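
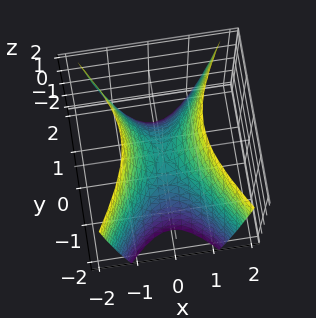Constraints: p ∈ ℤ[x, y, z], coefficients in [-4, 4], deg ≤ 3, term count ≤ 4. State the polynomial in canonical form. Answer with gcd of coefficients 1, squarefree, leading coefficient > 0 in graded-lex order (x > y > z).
Degree: a hyperbolic paraboloid; a quadric, so deg p = 2.
Symmetries: it's symmetric under y → −y, forcing even powers of y; mirror symmetry x ↦ −x ⇒ only even powers of x.
Against the integer gridlines: it meets the y-axis at y = 0 (among the integer gridlines); it crosses the x-axis at the gridline x = 0; it meets the z-axis at z = 0 (among the integer gridlines).
The integer polynomial consistent with all of this is the stated p.

2*x^2 - y^2 - z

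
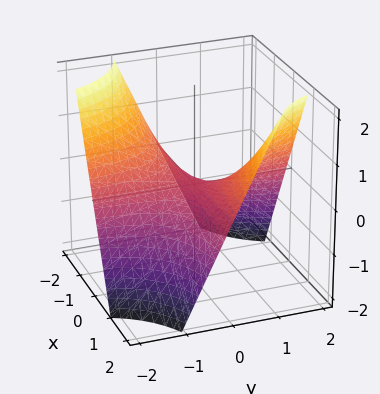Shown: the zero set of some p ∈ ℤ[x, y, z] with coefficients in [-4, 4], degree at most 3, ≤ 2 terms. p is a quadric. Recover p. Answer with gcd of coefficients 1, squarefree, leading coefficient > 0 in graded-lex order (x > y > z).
x*y - z

(a) The degree is 2 — a saddle surface; a quadric.
(b) Reading off the gridlines: it crosses the z-axis at the gridline z = 0; every point of the y-axis in the box is on the surface; every point of the x-axis in the box is on the surface.
(c) Putting this together gives p.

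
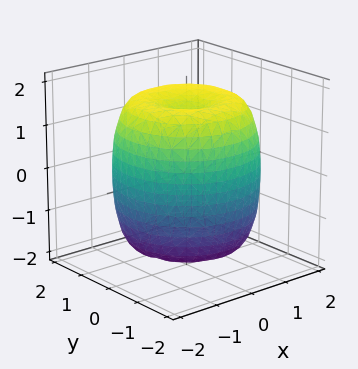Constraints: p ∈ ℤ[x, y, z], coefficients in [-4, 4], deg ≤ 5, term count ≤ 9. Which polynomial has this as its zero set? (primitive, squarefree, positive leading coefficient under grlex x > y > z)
First, the degree is 4 — a generic line meets the surface in up to 4 points.
Then, symmetries: rotational symmetry about the z-axis ⇒ p depends on x, y only through x² + y².
Next, checking where it meets the axes: a circular section at z = -1 has radius between 1 and 2.
Finally, matching integer coefficients to the picture gives p.

x^4 + 2*x^2*y^2 + y^4 - 2*x^2 - 2*y^2 + z^2 - 2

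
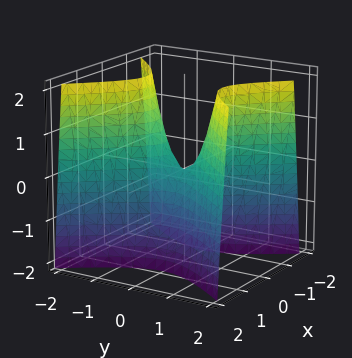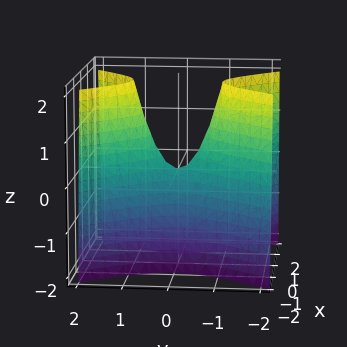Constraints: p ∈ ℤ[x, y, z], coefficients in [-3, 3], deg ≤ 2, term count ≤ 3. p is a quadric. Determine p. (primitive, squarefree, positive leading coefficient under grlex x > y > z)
3*x^2 - 2*y^2 + z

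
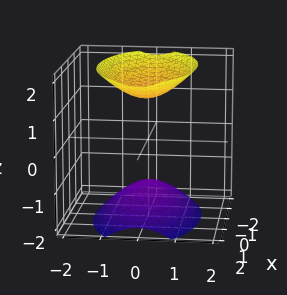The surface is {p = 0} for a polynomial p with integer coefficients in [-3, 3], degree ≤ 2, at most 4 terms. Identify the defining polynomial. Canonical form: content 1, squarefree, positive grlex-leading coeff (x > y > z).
I count 2 distinct pieces. They look like related sheets of one shape, so recover p as a whole.
The degree is 2 — two separate bowl-shaped sheets opening away from each other; a quadric.
Symmetries: the x ↦ −x reflection is a symmetry, so x appears only in even powers; it's symmetric under z → −z, forcing even powers of z; it's symmetric under y → −y, forcing even powers of y.
Against the integer gridlines: the surface avoids every integer x-axis point in the box; it misses every integer gridline on the y-axis.
Putting this together gives p.

x^2 + 3*y^2 - 2*z^2 + 3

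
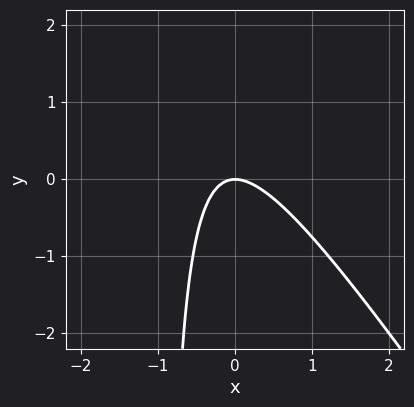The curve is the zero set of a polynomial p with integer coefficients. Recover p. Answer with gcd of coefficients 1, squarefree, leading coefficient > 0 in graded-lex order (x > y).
The degree is 2 — a generic line meets the curve in up to 2 points.
From the axis intercepts and sections: it crosses the x-axis at the gridline x = 0; one y-axis crossing is at y = 0.
Together with the visible shape, these determine p as stated.

3*x^2 + 2*x*y + 2*y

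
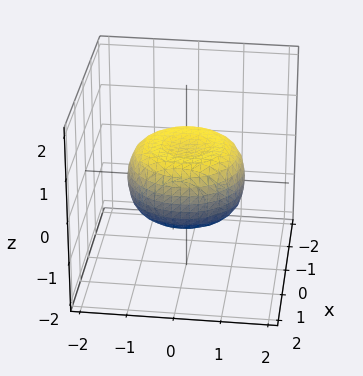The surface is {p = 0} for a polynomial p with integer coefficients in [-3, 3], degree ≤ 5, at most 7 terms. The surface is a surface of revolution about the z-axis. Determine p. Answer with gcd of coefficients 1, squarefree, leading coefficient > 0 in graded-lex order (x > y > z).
1. deg p = 4.
2. Symmetries: rotational symmetry about the z-axis ⇒ p depends on x, y only through x² + y².
3. Against the integer gridlines: a circular section at z = 0 has radius between 1 and 2.
4. Assembling these constraints gives the stated polynomial.

x^4 + 2*x^2*y^2 + y^4 - x^2 - y^2 + 2*z^2 - 1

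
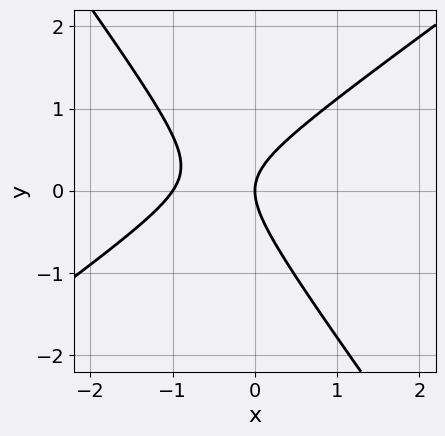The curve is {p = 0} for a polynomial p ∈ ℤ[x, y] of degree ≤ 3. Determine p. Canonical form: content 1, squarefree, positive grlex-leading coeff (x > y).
(a) deg p = 2. No degree-1 curve has this shape.
(b) Against the integer gridlines: it meets the y-axis at y = 0 (among the integer gridlines); among the integer gridlines, it crosses the x-axis at x ∈ {-1, 0}.
(c) Together with the visible shape, these determine p as stated.

3*x^2 - 2*x*y - 3*y^2 + 3*x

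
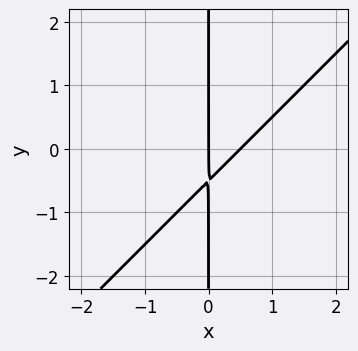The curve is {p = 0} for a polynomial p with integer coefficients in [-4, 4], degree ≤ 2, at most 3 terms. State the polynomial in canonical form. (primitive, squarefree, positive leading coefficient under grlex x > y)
(a) The degree is 2 — the shape is more complex than any degree-1 curve.
(b) Checking where it meets the axes: the visible y-axis segment lies entirely on the curve; one x-axis crossing is at x = 0.
(c) The integer polynomial consistent with all of this is the stated p.

2*x^2 - 2*x*y - x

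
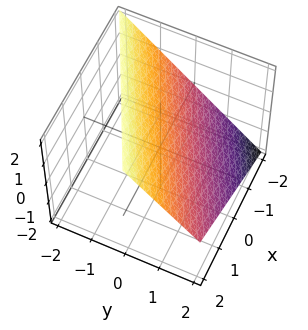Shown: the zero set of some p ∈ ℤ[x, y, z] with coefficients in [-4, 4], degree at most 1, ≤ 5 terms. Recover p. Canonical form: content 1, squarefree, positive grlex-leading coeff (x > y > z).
(a) deg p = 1.
(b) From the visible intercepts: it meets the y-axis at y = 1 (among the integer gridlines); it crosses the x-axis at the gridline x = -2; it meets the z-axis at z = 1 (among the integer gridlines).
(c) Putting this together gives p.

x - 2*y - 2*z + 2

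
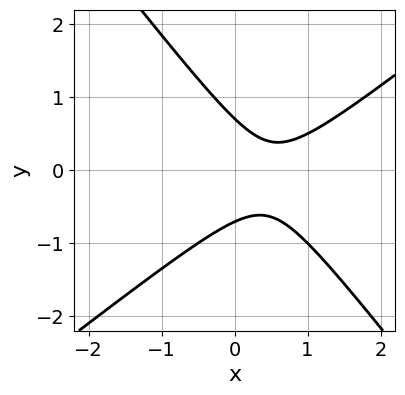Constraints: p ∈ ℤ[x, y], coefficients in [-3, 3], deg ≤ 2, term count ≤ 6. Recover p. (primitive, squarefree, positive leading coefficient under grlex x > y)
2*x^2 - x*y - 2*y^2 - 2*x + 1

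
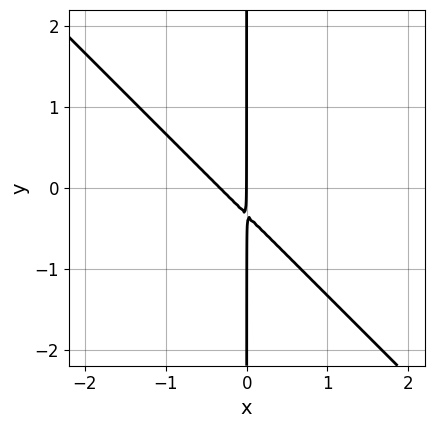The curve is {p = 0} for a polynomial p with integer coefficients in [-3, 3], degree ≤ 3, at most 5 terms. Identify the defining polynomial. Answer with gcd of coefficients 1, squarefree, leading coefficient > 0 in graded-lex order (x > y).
1. The degree is 2 — no degree-1 curve has this shape.
2. From the visible intercepts: it crosses the x-axis at the gridline x = 0; every point of the y-axis in the box is on the curve.
3. Solving for integer coefficients yields p as stated.

3*x^2 + 3*x*y + x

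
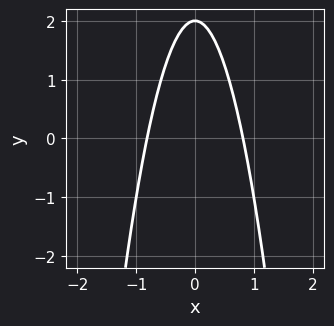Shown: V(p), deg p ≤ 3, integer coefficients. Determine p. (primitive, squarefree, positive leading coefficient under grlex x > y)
The degree is 2 — a generic line meets the curve in up to 2 points.
Symmetries: it's symmetric under x → −x, forcing even powers of x.
Observable constraints: one y-axis crossing is at y = 2.
Assembling these constraints gives the stated polynomial.

3*x^2 + y - 2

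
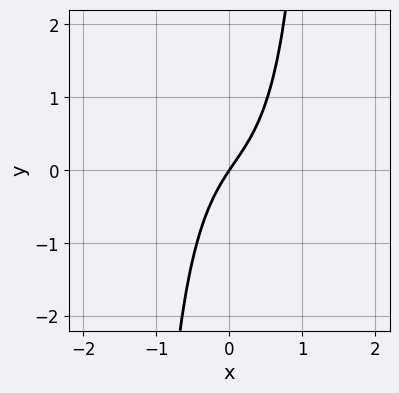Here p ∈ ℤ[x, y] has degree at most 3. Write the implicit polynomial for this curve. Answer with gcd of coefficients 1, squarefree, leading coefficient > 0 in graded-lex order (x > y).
3*x^3 + x^2*y - x^2 + 3*x - 2*y

(a) deg p = 3.
(b) Reading off the gridlines: it crosses the y-axis at the gridline y = 0; it crosses the x-axis at the gridline x = 0.
(c) Together with the visible shape, these determine p as stated.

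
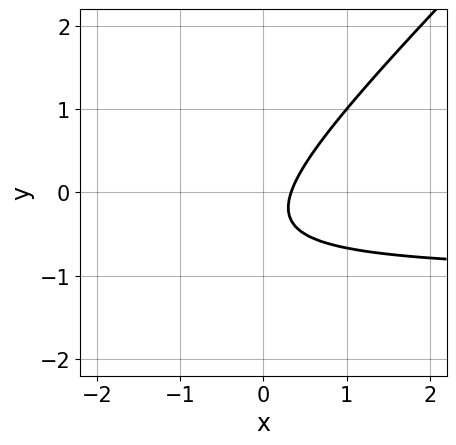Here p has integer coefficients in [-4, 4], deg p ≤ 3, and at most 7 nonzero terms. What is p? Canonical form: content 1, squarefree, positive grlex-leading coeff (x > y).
Degree: the shape is more complex than any degree-1 curve, so deg p = 2.
Checking where it meets the axes: it misses every integer gridline on the y-axis.
The integer polynomial consistent with all of this is the stated p.

3*x*y - 3*y^2 + 3*x - 2*y - 1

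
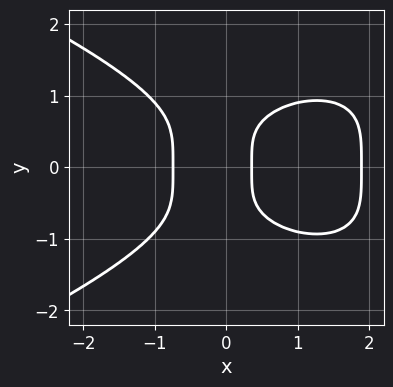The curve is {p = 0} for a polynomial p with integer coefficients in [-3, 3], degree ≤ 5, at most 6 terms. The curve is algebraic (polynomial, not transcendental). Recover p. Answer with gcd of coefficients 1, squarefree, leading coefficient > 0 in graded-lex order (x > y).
3*y^4 + 2*x^3 - 3*x^2 - 2*x + 1

First, degree: the shape is more complex than any degree-3 curve, so deg p = 4.
Then, symmetries: the y ↦ −y reflection is a symmetry, so y appears only in even powers.
Next, reading off the gridlines: the curve avoids every integer y-axis point in the box.
Finally, solving for integer coefficients yields p as stated.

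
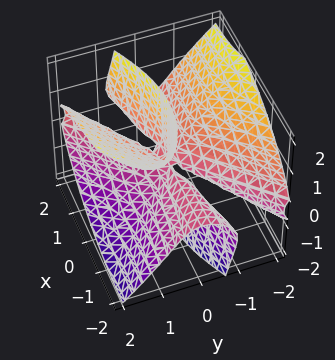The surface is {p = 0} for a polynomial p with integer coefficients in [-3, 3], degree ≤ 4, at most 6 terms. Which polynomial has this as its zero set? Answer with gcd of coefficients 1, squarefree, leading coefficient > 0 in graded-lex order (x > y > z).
x^2*z - 2*x*y^2 + 2*y^3 - 3*y*z^2

(a) The degree is 3 — the shape is more complex than any degree-2 surface.
(b) Observable constraints: the visible x-axis segment lies entirely on the surface; the visible z-axis segment lies entirely on the surface; it crosses the y-axis at the gridline y = 0.
(c) Putting this together gives p.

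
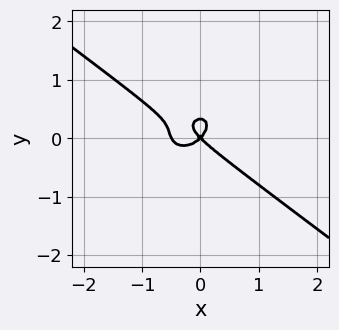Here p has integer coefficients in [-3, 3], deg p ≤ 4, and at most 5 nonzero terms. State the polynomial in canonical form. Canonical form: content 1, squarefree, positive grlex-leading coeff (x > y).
First, the degree is 3 — no degree-2 curve has this shape.
Next, reading off the gridlines: one y-axis crossing is at y = 0; one x-axis crossing is at x = 0.
Finally, solving for integer coefficients yields p as stated.

2*x^3 + x^2*y + 3*y^3 + x^2 - y^2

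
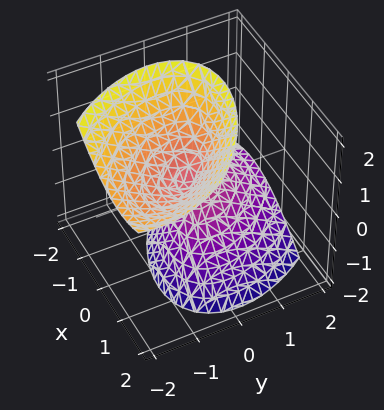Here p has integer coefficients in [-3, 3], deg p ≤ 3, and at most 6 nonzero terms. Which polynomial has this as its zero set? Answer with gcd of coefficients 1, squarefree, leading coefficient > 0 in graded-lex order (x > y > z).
The picture has 2 separate pieces. Treating them together as one polynomial.
deg p = 2. No degree-1 surface has this shape.
Reading off the gridlines: it crosses the x-axis at the gridline x = 0; it crosses the z-axis at the gridline z = 0; it meets the y-axis at y = 0 (among the integer gridlines).
Matching integer coefficients to the picture gives p.

3*x^2 + 3*x*y + 3*y^2 + 3*y*z - 2*z^2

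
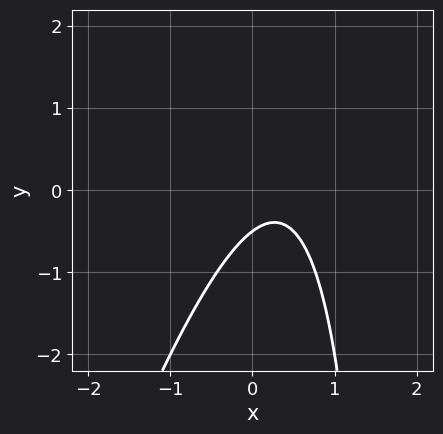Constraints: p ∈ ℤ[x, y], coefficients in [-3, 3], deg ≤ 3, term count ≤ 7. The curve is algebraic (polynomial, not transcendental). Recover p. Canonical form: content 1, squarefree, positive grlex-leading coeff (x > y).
deg p = 2. The shape is more complex than any degree-1 curve.
From the axis intercepts and sections: no x-intercept at any integer in the box.
Fitting integer coefficients to these (and the overall shape) gives p.

3*x^2 - x*y - 2*x + 2*y + 1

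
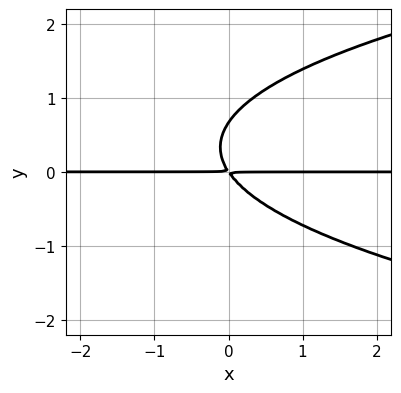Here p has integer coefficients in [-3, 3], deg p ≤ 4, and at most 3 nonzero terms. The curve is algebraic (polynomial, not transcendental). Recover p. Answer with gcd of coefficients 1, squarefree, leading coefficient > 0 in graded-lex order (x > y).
(a) deg p = 3. A generic line meets the curve in up to 3 points.
(b) From the visible intercepts: the visible x-axis segment lies entirely on the curve.
(c) Assembling these constraints gives the stated polynomial.

3*y^3 - 3*x*y - 2*y^2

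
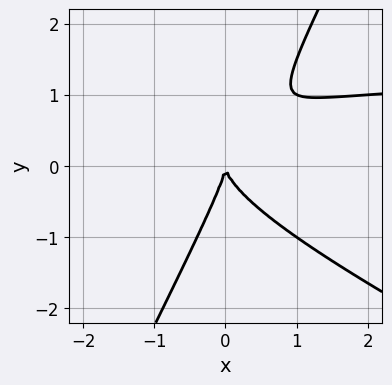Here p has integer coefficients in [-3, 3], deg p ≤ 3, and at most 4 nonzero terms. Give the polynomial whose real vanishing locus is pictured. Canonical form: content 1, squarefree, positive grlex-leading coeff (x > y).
(a) deg p = 3. The shape is more complex than any degree-2 curve.
(b) Checking where it meets the axes: one y-axis crossing is at y = 0; one x-axis crossing is at x = 0.
(c) The integer polynomial consistent with all of this is the stated p.

2*x^2*y + 3*x*y^2 - 2*y^3 - 3*x^2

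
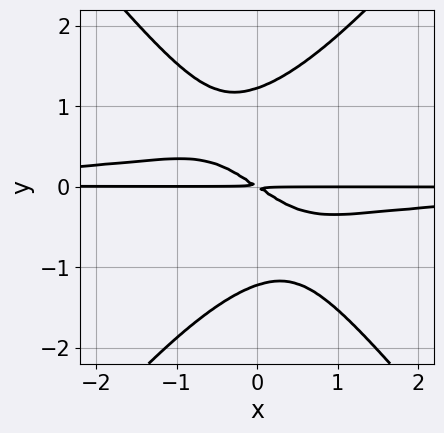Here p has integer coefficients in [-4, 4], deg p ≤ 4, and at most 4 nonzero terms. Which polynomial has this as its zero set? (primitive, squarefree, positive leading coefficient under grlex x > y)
First, deg p = 4. No degree-3 curve has this shape.
Then, observable constraints: the visible x-axis segment lies entirely on the curve.
Finally, together with the visible shape, these determine p as stated.

3*x^2*y^2 - 2*y^4 + 2*x*y + 3*y^2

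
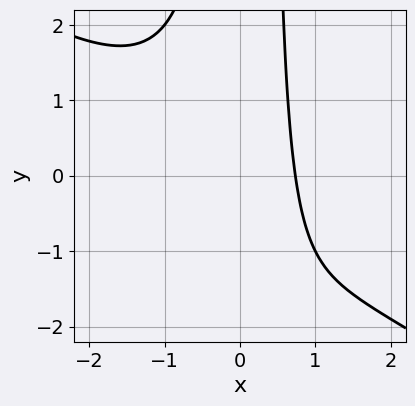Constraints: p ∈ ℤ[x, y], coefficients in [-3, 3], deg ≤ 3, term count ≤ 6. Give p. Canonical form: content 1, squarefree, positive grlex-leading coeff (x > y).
2*x^3 + 3*x^2*y - x*y + 3*x - 3

First, deg p = 3. No degree-2 curve has this shape.
Next, reading off the gridlines: no y-intercept at any integer in the box.
Finally, the integer polynomial consistent with all of this is the stated p.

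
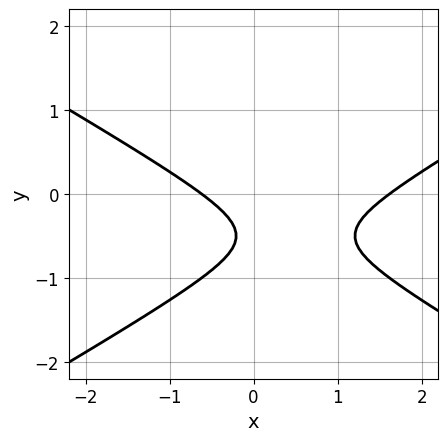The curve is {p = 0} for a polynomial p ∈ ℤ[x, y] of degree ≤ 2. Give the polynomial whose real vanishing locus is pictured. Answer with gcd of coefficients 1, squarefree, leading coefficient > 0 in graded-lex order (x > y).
1. deg p = 2.
2. Observable constraints: the curve avoids every integer y-axis point in the box.
3. Assembling these constraints gives the stated polynomial.

x^2 - 3*y^2 - x - 3*y - 1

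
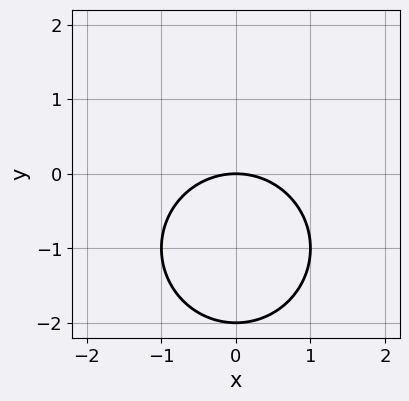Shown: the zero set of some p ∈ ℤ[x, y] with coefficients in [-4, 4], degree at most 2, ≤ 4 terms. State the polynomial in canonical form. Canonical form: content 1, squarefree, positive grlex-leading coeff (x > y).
x^2 + y^2 + 2*y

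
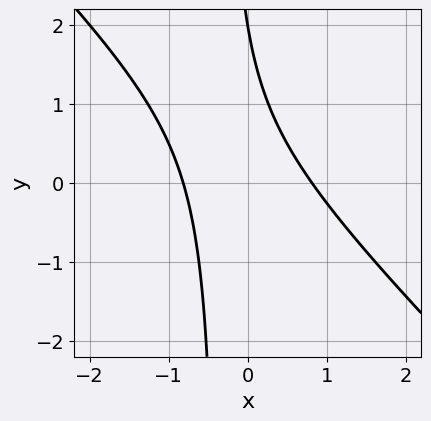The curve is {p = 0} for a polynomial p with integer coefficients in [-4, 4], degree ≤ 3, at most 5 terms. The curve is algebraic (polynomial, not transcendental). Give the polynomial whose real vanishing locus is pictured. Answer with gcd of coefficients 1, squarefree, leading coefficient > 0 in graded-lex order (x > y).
The degree is 2 — a generic line meets the curve in up to 2 points.
Against the integer gridlines: one y-axis crossing is at y = 2.
Together with the visible shape, these determine p as stated.

3*x^2 + 3*x*y + y - 2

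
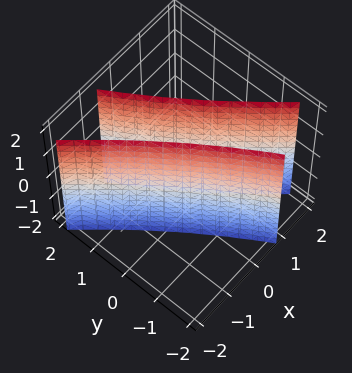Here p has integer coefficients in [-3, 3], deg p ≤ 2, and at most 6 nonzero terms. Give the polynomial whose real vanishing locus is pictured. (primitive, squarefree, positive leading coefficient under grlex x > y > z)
2*x^2 + 3*x*y + y^2 - 1

1. The picture has 2 separate pieces. Treating them together as one polynomial.
2. Degree: a generic line meets the surface in up to 2 points, so deg p = 2.
3. Reading off the gridlines: the y-axis gridline crossings are at y ∈ {-1, 1}; the surface avoids every integer z-axis point in the box.
4. Matching integer coefficients to the picture gives p.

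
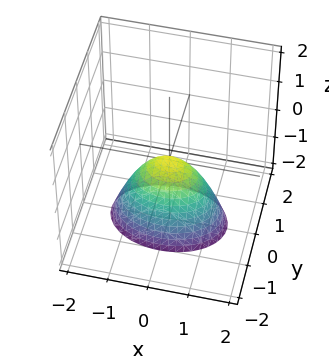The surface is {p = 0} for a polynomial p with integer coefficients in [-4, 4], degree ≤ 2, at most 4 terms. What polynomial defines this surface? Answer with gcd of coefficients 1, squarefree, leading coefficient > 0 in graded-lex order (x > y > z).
x^2 + 2*y^2 + z

(a) The degree is 2 — a single bowl opening along one axis; a quadric.
(b) Symmetries: it's symmetric under y → −y, forcing even powers of y; mirror symmetry x ↦ −x ⇒ only even powers of x.
(c) Against the integer gridlines: it meets the x-axis at x = 0 (among the integer gridlines); one z-axis crossing is at z = 0; one y-axis crossing is at y = 0.
(d) Matching integer coefficients to the picture gives p.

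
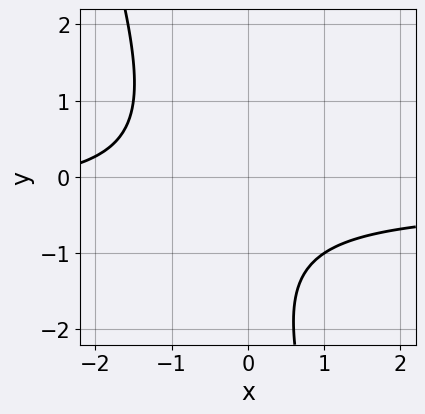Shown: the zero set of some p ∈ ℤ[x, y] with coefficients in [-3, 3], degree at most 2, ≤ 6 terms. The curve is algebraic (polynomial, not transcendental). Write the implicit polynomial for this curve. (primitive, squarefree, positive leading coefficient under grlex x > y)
(a) The degree is 2 — the shape is more complex than any degree-1 curve.
(b) Against the integer gridlines: no y-intercept at any integer in the box; the curve avoids every integer x-axis point in the box.
(c) Putting this together gives p.

3*x*y + y^2 + x + 2*y + 3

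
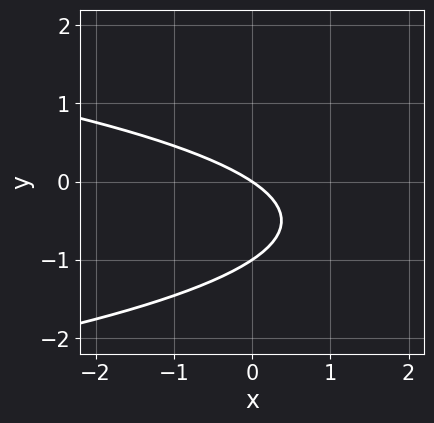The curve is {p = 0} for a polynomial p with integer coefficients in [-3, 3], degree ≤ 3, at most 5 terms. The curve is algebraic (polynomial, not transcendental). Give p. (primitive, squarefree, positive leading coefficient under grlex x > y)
3*y^2 + 2*x + 3*y

(a) deg p = 2. The shape is more complex than any degree-1 curve.
(b) Against the integer gridlines: the y-axis gridline crossings are at y ∈ {-1, 0}; it crosses the x-axis at the gridline x = 0.
(c) Assembling these constraints gives the stated polynomial.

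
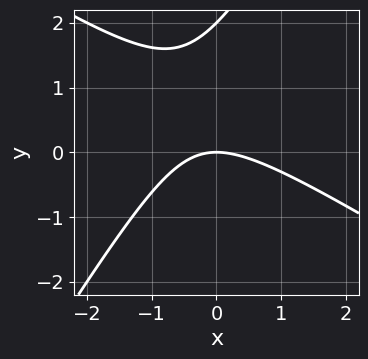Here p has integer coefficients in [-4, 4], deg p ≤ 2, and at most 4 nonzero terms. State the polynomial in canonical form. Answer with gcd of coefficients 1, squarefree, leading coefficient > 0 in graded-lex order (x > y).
x^2 + x*y - y^2 + 2*y

Degree: a generic line meets the curve in up to 2 points, so deg p = 2.
Observable constraints: one x-axis crossing is at x = 0; the y-axis gridline crossings are at y ∈ {0, 2}.
These observations pin down the coefficients.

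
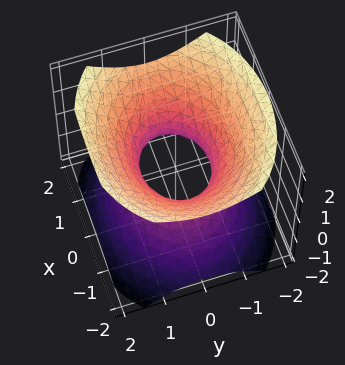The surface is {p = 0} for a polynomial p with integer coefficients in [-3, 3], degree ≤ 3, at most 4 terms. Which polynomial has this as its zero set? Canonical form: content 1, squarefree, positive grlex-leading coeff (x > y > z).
2*x^2 + 3*y^2 - 3*z^2 - 2

1. The degree is 2 — an hourglass — one-sheet hyperboloid; a quadric.
2. Symmetries: the z ↦ −z reflection is a symmetry, so z appears only in even powers; mirror symmetry y ↦ −y ⇒ only even powers of y; it's symmetric under x → −x, forcing even powers of x.
3. From the axis intercepts and sections: it misses every integer gridline on the z-axis; the x-axis gridline crossings are at x ∈ {-1, 1}.
4. Putting this together gives p.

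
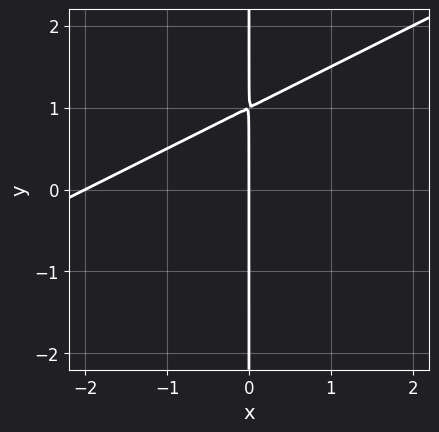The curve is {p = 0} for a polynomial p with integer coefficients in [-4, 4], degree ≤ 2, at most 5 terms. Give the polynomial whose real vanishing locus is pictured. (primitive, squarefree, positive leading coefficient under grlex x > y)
x^2 - 2*x*y + 2*x

(a) The degree is 2 — a generic line meets the curve in up to 2 points.
(b) Checking where it meets the axes: among the integer gridlines, it crosses the x-axis at x ∈ {-2, 0}; every point of the y-axis in the box is on the curve.
(c) These observations pin down the coefficients.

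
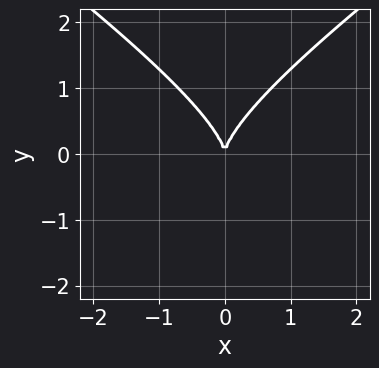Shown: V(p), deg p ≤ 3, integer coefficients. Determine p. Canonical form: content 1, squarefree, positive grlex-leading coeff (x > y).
First, deg p = 3. A generic line meets the curve in up to 3 points.
Next, symmetries: it's symmetric under x → −x, forcing even powers of x.
Next, observable constraints: it meets the x-axis at x = 0 (among the integer gridlines); it meets the y-axis at y = 0 (among the integer gridlines).
Finally, together with the visible shape, these determine p as stated.

x^2*y - 2*y^3 + 3*x^2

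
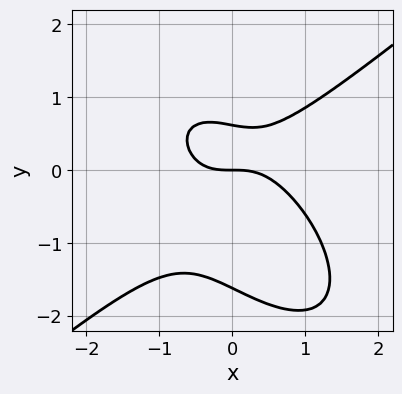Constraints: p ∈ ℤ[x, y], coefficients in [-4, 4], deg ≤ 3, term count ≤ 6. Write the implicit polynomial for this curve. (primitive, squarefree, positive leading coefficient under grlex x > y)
3*x^3 - 2*x*y^2 - 3*y^3 - 3*y^2 + 3*y

(a) deg p = 3.
(b) Checking where it meets the axes: it crosses the y-axis at the gridline y = 0; it meets the x-axis at x = 0 (among the integer gridlines).
(c) Assembling these constraints gives the stated polynomial.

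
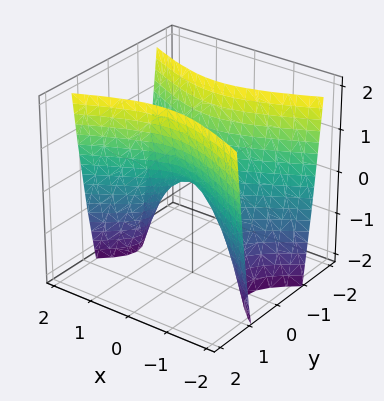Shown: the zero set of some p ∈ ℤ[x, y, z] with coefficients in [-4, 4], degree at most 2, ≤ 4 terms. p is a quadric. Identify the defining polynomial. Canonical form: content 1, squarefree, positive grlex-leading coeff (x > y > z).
deg p = 2. A saddle surface; a quadric.
Symmetries: it's symmetric under x → −x, forcing even powers of x; mirror symmetry y ↦ −y ⇒ only even powers of y.
From the visible intercepts: it meets the x-axis at x = 0 (among the integer gridlines); it crosses the y-axis at the gridline y = 0.
These observations pin down the coefficients.

x^2 - 3*y^2 + z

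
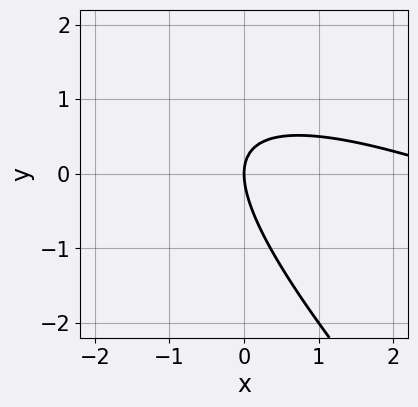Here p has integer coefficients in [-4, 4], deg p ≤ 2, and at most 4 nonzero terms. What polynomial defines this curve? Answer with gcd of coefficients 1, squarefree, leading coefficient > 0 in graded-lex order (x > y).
x^2 + 3*x*y + 2*y^2 - 3*x

1. The degree is 2 — the shape is more complex than any degree-1 curve.
2. Against the integer gridlines: it crosses the y-axis at the gridline y = 0; it crosses the x-axis at the gridline x = 0.
3. Fitting integer coefficients to these (and the overall shape) gives p.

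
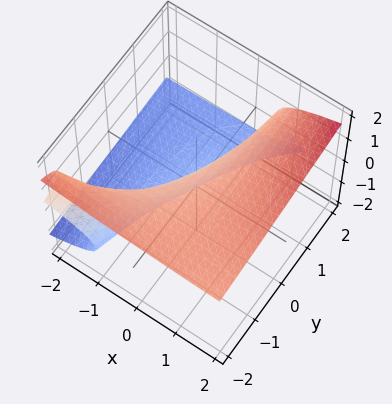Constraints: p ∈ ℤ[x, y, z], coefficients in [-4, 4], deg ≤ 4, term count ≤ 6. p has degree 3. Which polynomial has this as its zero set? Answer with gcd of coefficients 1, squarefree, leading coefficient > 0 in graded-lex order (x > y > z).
x*y*z - 3*z^3 + 2*z^2 + 2*x - y

Degree: a generic line meets the surface in up to 3 points, so deg p = 3.
From the axis intercepts and sections: it crosses the y-axis at the gridline y = 0; it crosses the x-axis at the gridline x = 0; one z-axis crossing is at z = 0.
These observations pin down the coefficients.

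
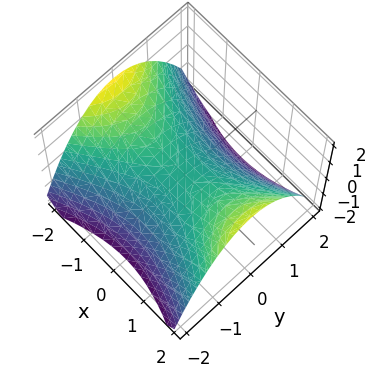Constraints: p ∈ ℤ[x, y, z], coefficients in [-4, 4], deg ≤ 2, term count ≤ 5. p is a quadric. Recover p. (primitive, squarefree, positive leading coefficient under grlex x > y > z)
x^2 - 2*y^2 - 3*z

1. Degree: a hyperbolic paraboloid; a quadric, so deg p = 2.
2. Symmetries: mirror symmetry y ↦ −y ⇒ only even powers of y; it's symmetric under x → −x, forcing even powers of x.
3. From the axis intercepts and sections: it meets the z-axis at z = 0 (among the integer gridlines); it meets the y-axis at y = 0 (among the integer gridlines); it crosses the x-axis at the gridline x = 0.
4. Solving for integer coefficients yields p as stated.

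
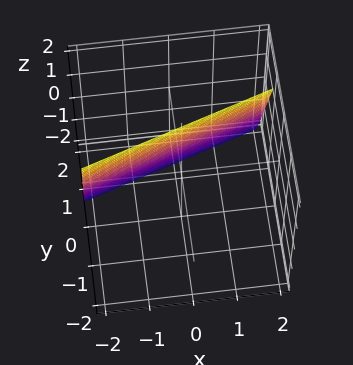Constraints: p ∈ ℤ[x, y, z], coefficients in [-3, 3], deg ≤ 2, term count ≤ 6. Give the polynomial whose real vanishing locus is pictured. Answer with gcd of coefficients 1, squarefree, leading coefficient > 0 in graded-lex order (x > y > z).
First, deg p = 1. The surface is flat (a plane).
Next, against the integer gridlines: it meets the x-axis at x = -2 (among the integer gridlines); it meets the z-axis at z = 2 (among the integer gridlines).
Finally, together with the visible shape, these determine p as stated.

x - 3*y - z + 2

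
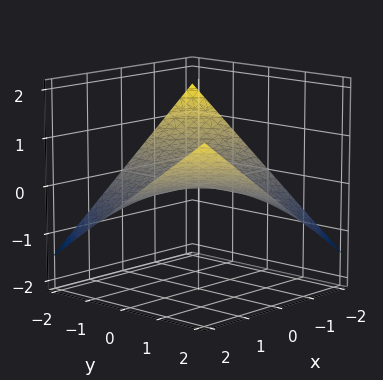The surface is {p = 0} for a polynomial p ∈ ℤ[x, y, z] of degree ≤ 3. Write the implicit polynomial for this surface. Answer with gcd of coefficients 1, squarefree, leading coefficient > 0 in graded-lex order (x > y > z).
x*y - 3*z

(a) deg p = 2. A saddle surface; a quadric.
(b) From the axis intercepts and sections: every point of the x-axis in the box is on the surface; one z-axis crossing is at z = 0; every point of the y-axis in the box is on the surface.
(c) These observations pin down the coefficients.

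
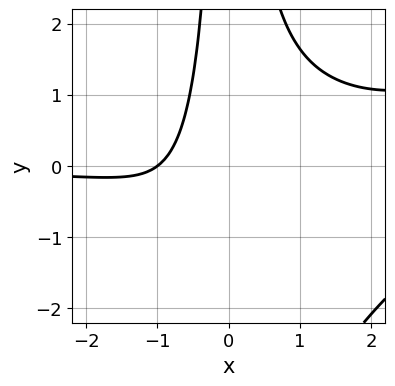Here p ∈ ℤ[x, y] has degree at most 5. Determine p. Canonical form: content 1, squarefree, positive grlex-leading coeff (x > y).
1. Degree: a generic line meets the curve in up to 4 points, so deg p = 4.
2. From the axis intercepts and sections: it meets the x-axis at x = -1 (among the integer gridlines); no y-intercept at any integer in the box.
3. Assembling these constraints gives the stated polynomial.

x^3*y - x^2*y^2 - 3*x^2*y + 3*x + 3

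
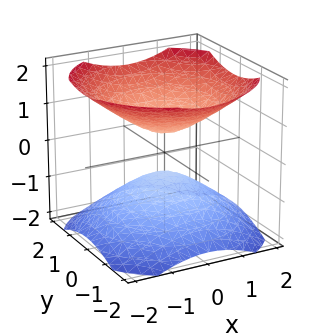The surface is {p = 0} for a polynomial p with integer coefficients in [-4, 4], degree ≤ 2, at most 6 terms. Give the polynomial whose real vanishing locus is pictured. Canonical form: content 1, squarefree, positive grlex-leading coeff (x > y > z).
2*x^2 + 2*y^2 - 3*z^2 + 1

(a) There are 2 components. Treating them together as one polynomial.
(b) Degree: two sheets facing apart; a quadric, so deg p = 2.
(c) Symmetries: mirror symmetry z ↦ −z ⇒ only even powers of z; every cross-section ⟂ z is a circle, so x, y appear only via x² + y².
(d) Reading off the gridlines: no y-intercept at any integer in the box; the surface avoids every integer x-axis point in the box; a circular section at z = 1 has radius exactly 1.
(e) Fitting integer coefficients to these (and the overall shape) gives p.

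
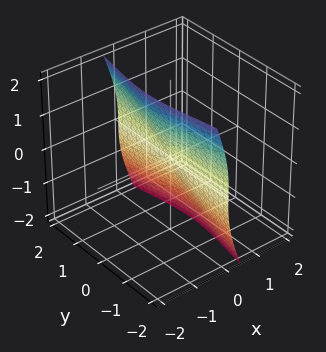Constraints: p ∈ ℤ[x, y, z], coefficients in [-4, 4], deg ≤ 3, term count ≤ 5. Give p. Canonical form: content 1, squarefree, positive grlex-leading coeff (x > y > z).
2*x*y^2 + 3*x*z^2 + z^3

1. Degree: the shape is more complex than any degree-2 surface, so deg p = 3.
2. From the visible intercepts: every point of the x-axis in the box is on the surface; every point of the y-axis in the box is on the surface.
3. Fitting integer coefficients to these (and the overall shape) gives p.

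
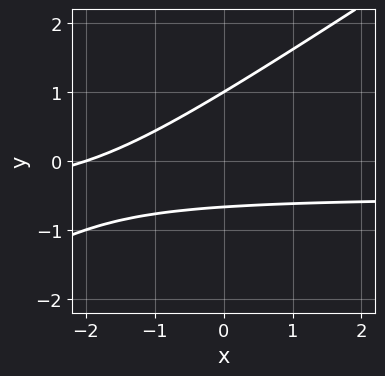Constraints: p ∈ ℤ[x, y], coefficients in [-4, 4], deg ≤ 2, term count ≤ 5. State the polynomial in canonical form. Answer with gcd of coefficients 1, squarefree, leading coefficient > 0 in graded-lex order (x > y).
2*x*y - 3*y^2 + x + y + 2

(a) Degree: no degree-1 curve has this shape, so deg p = 2.
(b) Checking where it meets the axes: one y-axis crossing is at y = 1; one x-axis crossing is at x = -2.
(c) Fitting integer coefficients to these (and the overall shape) gives p.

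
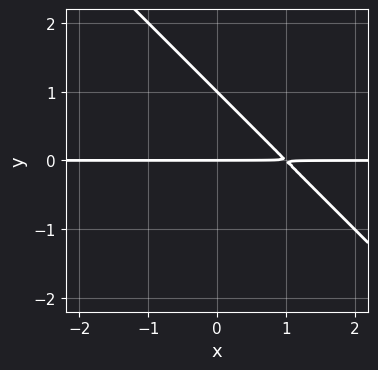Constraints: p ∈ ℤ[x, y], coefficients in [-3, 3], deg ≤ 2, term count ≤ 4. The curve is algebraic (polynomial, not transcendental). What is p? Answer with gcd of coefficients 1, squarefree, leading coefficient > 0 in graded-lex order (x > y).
x*y + y^2 - y

1. Degree: the shape is more complex than any degree-1 curve, so deg p = 2.
2. From the axis intercepts and sections: the visible x-axis segment lies entirely on the curve; among the integer gridlines, it crosses the y-axis at y ∈ {0, 1}.
3. Solving for integer coefficients yields p as stated.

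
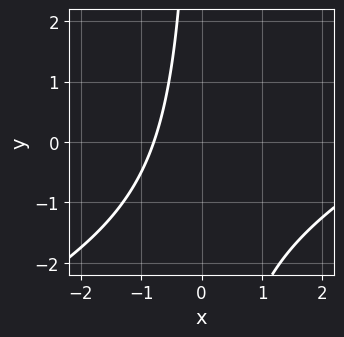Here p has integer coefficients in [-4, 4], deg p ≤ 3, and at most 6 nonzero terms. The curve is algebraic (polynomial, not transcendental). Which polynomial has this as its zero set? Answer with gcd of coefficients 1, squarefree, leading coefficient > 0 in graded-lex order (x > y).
(a) Degree: no degree-1 curve has this shape, so deg p = 2.
(b) Checking where it meets the axes: it misses every integer gridline on the y-axis.
(c) Solving for integer coefficients yields p as stated.

x^2 - 2*x*y - 3*x - 3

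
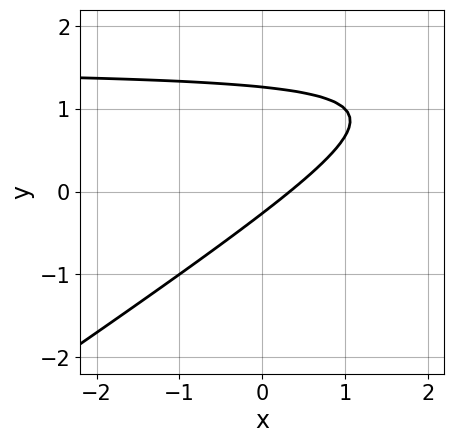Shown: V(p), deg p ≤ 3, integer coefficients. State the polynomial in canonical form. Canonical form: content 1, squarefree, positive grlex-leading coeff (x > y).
2*x*y - 3*y^2 - 3*x + 3*y + 1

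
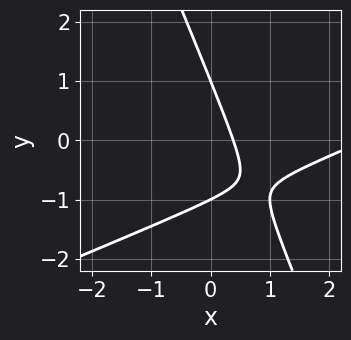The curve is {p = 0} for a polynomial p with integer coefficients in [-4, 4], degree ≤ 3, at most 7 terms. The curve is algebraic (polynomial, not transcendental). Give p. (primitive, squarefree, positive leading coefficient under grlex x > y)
First, deg p = 2. No degree-1 curve has this shape.
Then, checking where it meets the axes: the y-axis gridline crossings are at y ∈ {-1, 1}.
Finally, assembling these constraints gives the stated polynomial.

x^2 - 2*x*y - y^2 - 3*x + 1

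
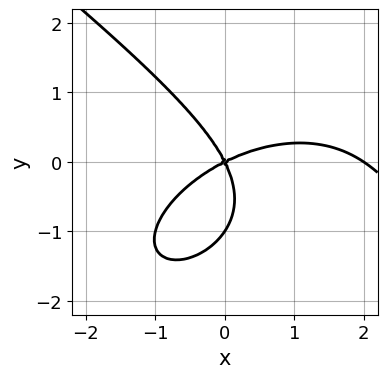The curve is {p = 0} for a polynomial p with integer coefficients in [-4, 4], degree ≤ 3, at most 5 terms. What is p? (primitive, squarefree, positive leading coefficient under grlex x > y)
x^3 + 2*y^3 - 2*x^2 + 3*x*y + 2*y^2

First, degree: the shape is more complex than any degree-2 curve, so deg p = 3.
Then, reading off the gridlines: the y-axis gridline crossings are at y ∈ {-1, 0}; among the integer gridlines, it crosses the x-axis at x ∈ {0, 2}.
Finally, matching integer coefficients to the picture gives p.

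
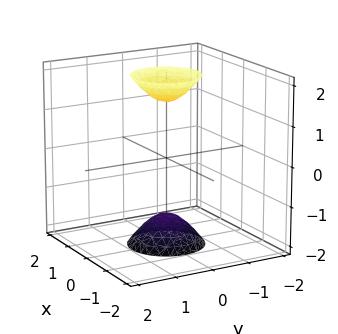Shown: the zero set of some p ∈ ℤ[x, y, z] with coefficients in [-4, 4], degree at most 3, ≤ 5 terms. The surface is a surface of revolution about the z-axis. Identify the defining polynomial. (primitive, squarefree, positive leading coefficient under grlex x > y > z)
3*x^2 + 3*y^2 - z^2 + 2

First, there are 2 components. Treating them together as one polynomial.
Then, deg p = 2. No degree-1 surface has this shape.
Then, by symmetry, every cross-section ⟂ z is a circle, so x, y appear only via x² + y².
Then, from the visible intercepts: the surface avoids every integer y-axis point in the box; a circular section at z = 2 has radius between 0 and 1; it misses every integer gridline on the x-axis.
Finally, these observations pin down the coefficients.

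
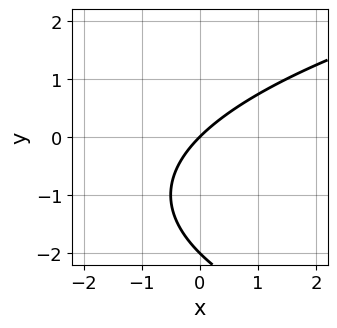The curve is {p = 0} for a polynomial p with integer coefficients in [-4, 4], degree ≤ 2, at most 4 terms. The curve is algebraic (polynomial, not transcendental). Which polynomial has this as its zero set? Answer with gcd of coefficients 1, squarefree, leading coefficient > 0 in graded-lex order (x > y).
y^2 - 2*x + 2*y

Degree: no degree-1 curve has this shape, so deg p = 2.
From the visible intercepts: one x-axis crossing is at x = 0; the y-axis gridline crossings are at y ∈ {-2, 0}.
These observations pin down the coefficients.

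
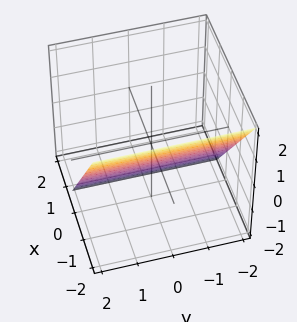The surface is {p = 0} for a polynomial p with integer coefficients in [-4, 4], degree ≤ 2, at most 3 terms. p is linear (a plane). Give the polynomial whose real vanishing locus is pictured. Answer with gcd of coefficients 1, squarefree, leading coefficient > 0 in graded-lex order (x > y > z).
(a) deg p = 1. Every cross-section is a straight line — this is a plane.
(b) Against the integer gridlines: it misses every integer gridline on the y-axis; it crosses the z-axis at the gridline z = -1.
(c) These observations pin down the coefficients.

3*x + 2*z + 2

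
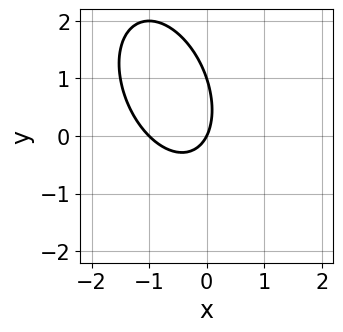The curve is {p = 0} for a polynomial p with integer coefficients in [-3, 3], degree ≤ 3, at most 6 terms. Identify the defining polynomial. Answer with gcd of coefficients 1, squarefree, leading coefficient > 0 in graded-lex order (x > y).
(a) Degree: a generic line meets the curve in up to 2 points, so deg p = 2.
(b) Observable constraints: among the integer gridlines, it crosses the x-axis at x ∈ {-1, 0}; among the integer gridlines, it crosses the y-axis at y ∈ {0, 1}.
(c) These observations pin down the coefficients.

2*x^2 + x*y + y^2 + 2*x - y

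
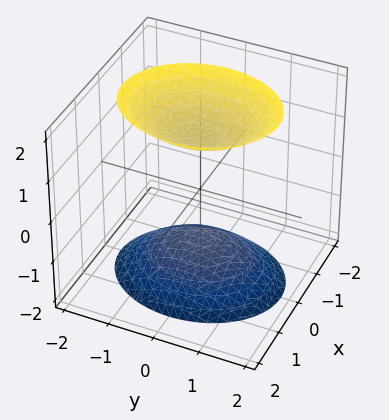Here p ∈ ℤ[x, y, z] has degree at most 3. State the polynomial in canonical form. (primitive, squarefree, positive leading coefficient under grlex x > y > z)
3*x^2 + 2*y^2 - 2*z^2 + 3

First, there are 2 components.
Next, degree: two separate bowl-shaped sheets opening away from each other; a quadric, so deg p = 2.
Next, symmetries: mirror symmetry x ↦ −x ⇒ only even powers of x; mirror symmetry y ↦ −y ⇒ only even powers of y; it's symmetric under z → −z, forcing even powers of z.
Next, checking where it meets the axes: it misses every integer gridline on the x-axis; it misses every integer gridline on the y-axis.
Finally, fitting integer coefficients to these (and the overall shape) gives p.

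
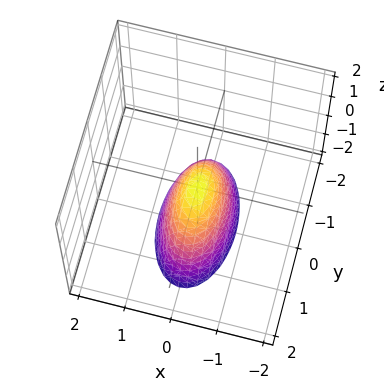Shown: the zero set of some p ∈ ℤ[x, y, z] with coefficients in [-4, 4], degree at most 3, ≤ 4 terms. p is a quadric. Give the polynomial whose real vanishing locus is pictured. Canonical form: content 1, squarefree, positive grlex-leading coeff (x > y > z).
3*x^2 + y^2 + z

(a) Degree: a single bowl opening along one axis; a quadric, so deg p = 2.
(b) Symmetries: it's symmetric under y → −y, forcing even powers of y; mirror symmetry x ↦ −x ⇒ only even powers of x.
(c) Checking where it meets the axes: it crosses the y-axis at the gridline y = 0; it meets the z-axis at z = 0 (among the integer gridlines); it crosses the x-axis at the gridline x = 0.
(d) Fitting integer coefficients to these (and the overall shape) gives p.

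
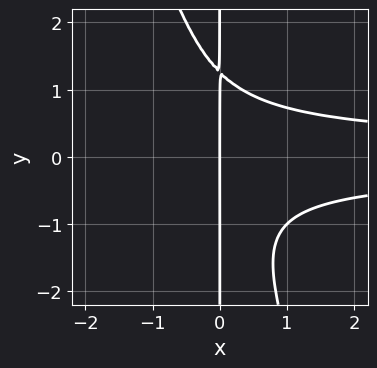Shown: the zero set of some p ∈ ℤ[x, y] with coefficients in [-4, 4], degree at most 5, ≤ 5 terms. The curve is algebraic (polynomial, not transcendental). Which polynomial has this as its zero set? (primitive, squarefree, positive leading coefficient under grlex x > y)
First, deg p = 4. A generic line meets the curve in up to 4 points.
Then, from the visible intercepts: it crosses the x-axis at the gridline x = 0; every point of the y-axis in the box is on the curve.
Finally, matching integer coefficients to the picture gives p.

3*x^2*y^2 + x*y^3 - 2*x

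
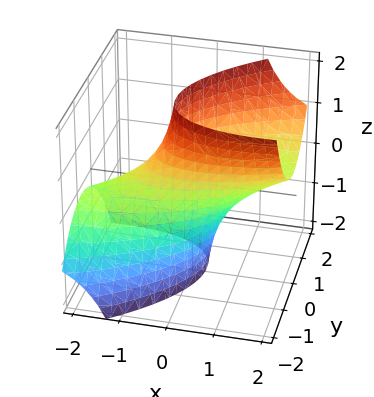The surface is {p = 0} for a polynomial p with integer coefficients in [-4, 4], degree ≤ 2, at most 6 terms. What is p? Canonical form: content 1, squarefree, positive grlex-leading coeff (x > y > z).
deg p = 2. The shape is more complex than any degree-1 surface.
From the visible intercepts: it misses every integer gridline on the z-axis.
Assembling these constraints gives the stated polynomial.

x^2 - 2*x*y - 3*x*z + 3*y^2 - 2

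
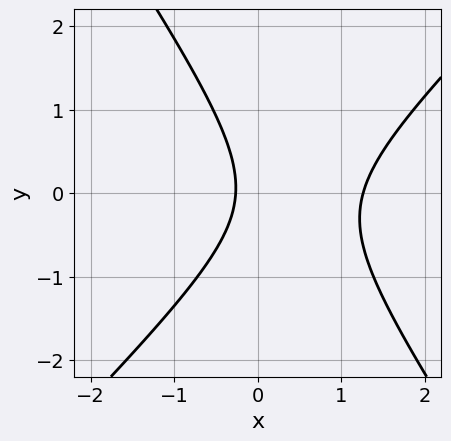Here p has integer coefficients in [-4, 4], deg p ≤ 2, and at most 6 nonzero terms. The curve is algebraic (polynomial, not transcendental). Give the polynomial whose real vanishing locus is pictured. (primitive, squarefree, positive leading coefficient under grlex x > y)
3*x^2 - x*y - 2*y^2 - 3*x - 1

First, the degree is 2 — no degree-1 curve has this shape.
Next, from the visible intercepts: it misses every integer gridline on the y-axis.
Finally, fitting integer coefficients to these (and the overall shape) gives p.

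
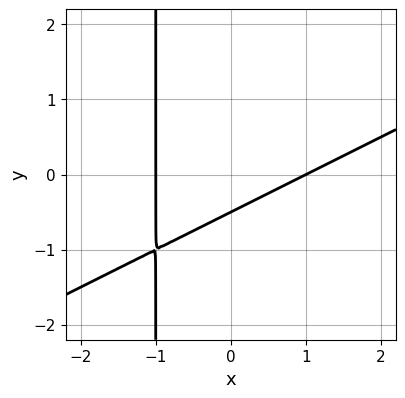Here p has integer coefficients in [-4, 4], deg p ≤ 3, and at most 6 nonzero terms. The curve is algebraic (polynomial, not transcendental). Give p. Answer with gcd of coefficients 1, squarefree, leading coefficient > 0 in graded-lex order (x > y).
x^2 - 2*x*y - 2*y - 1

First, deg p = 2. The shape is more complex than any degree-1 curve.
Next, reading off the gridlines: among the integer gridlines, it crosses the x-axis at x ∈ {-1, 1}.
Finally, assembling these constraints gives the stated polynomial.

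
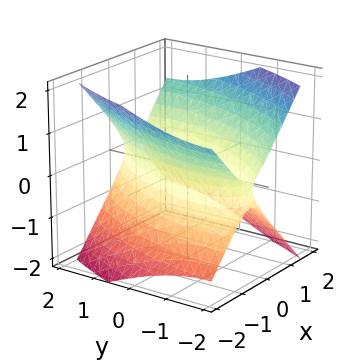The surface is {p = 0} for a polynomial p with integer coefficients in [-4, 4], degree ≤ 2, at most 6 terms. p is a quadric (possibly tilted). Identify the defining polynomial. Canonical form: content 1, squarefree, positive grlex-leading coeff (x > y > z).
3*x^2 - 2*x*y + y^2 - 3*z^2 - 3

(a) Degree: no degree-1 surface has this shape, so deg p = 2.
(b) Checking where it meets the axes: it misses every integer gridline on the z-axis; among the integer gridlines, it crosses the x-axis at x ∈ {-1, 1}.
(c) Putting this together gives p.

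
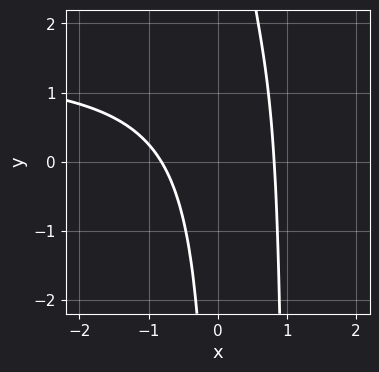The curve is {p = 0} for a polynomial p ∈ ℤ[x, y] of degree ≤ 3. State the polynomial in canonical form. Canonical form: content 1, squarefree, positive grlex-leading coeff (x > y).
2*x^2*y - 3*x^2 - 2*x*y + 2

deg p = 3.
Against the integer gridlines: the curve avoids every integer y-axis point in the box.
Assembling these constraints gives the stated polynomial.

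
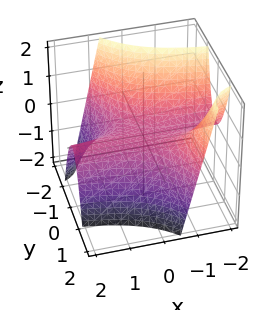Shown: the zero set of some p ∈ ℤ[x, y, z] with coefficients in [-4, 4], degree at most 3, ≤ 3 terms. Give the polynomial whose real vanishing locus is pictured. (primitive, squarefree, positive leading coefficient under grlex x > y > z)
2*x*y^2 + y^3 + 2*z

1. deg p = 3.
2. Checking where it meets the axes: it crosses the y-axis at the gridline y = 0; the visible x-axis segment lies entirely on the surface; it crosses the z-axis at the gridline z = 0.
3. Together with the visible shape, these determine p as stated.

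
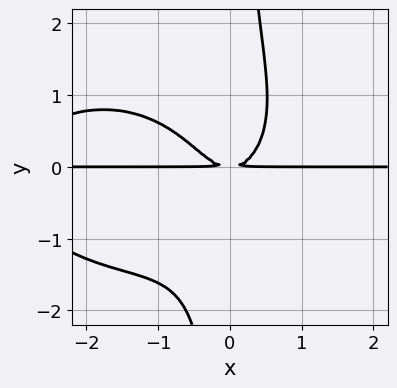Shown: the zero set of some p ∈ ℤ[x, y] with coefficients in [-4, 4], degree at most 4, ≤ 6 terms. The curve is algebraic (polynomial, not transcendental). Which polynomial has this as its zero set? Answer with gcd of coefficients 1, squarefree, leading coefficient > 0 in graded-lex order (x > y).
(a) deg p = 4. A generic line meets the curve in up to 4 points.
(b) Observable constraints: the visible x-axis segment lies entirely on the curve.
(c) Solving for integer coefficients yields p as stated.

x^3*y + 2*x*y^3 + 3*x^2*y - 2*y^2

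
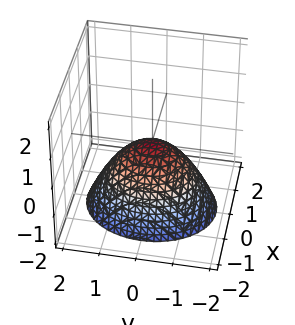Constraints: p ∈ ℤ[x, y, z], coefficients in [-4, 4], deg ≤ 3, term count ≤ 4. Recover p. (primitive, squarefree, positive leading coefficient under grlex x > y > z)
3*x^2 + 2*y^2 + 3*z

1. The degree is 2 — a paraboloid; a quadric.
2. Symmetries: mirror symmetry x ↦ −x ⇒ only even powers of x; the y ↦ −y reflection is a symmetry, so y appears only in even powers.
3. Observable constraints: it crosses the z-axis at the gridline z = 0; it crosses the x-axis at the gridline x = 0; it meets the y-axis at y = 0 (among the integer gridlines).
4. Fitting integer coefficients to these (and the overall shape) gives p.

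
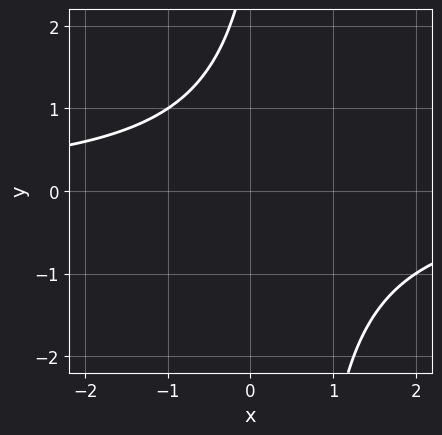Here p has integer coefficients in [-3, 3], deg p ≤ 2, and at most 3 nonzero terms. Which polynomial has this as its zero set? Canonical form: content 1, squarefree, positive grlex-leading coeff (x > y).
2*x*y - y + 3

The degree is 2 — a generic line meets the curve in up to 2 points.
Against the integer gridlines: the curve avoids every integer x-axis point in the box; it misses every integer gridline on the y-axis.
The integer polynomial consistent with all of this is the stated p.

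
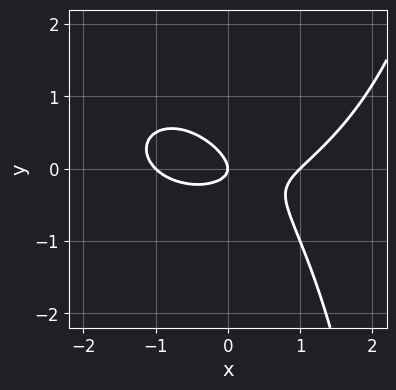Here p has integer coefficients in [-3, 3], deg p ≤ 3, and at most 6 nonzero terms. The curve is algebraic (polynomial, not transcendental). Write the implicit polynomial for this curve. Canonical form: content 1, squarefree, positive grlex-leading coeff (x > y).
x^3 + x*y^2 - 2*x*y - 3*y^2 - x

1. deg p = 3. No degree-2 curve has this shape.
2. From the axis intercepts and sections: it meets the y-axis at y = 0 (among the integer gridlines); the x-axis gridline crossings are at x ∈ {-1, 0, 1}.
3. Putting this together gives p.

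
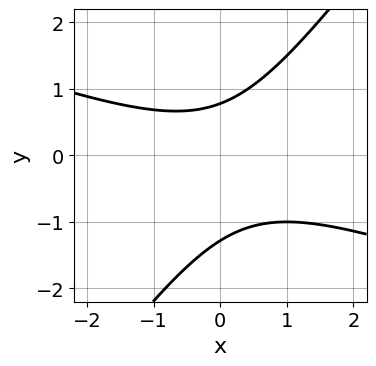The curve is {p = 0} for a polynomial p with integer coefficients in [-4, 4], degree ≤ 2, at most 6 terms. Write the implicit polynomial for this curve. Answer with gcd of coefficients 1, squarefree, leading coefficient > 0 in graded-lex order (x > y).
(a) deg p = 2. No degree-1 curve has this shape.
(b) Against the integer gridlines: it misses every integer gridline on the x-axis.
(c) Solving for integer coefficients yields p as stated.

x^2 + 2*x*y - 2*y^2 - y + 2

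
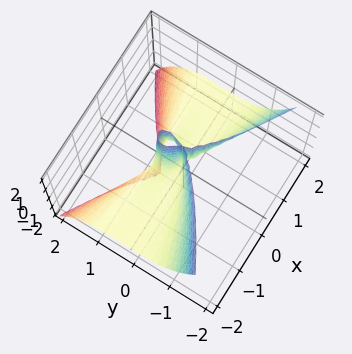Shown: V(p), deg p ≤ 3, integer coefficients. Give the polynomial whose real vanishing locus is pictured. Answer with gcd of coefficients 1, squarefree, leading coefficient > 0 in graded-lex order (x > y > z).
1. The degree is 3 — the shape is more complex than any degree-2 surface.
2. From the visible intercepts: the visible z-axis segment lies entirely on the surface; the visible x-axis segment lies entirely on the surface.
3. These observations pin down the coefficients.

2*x^2*z + 3*y^3 - 2*y^2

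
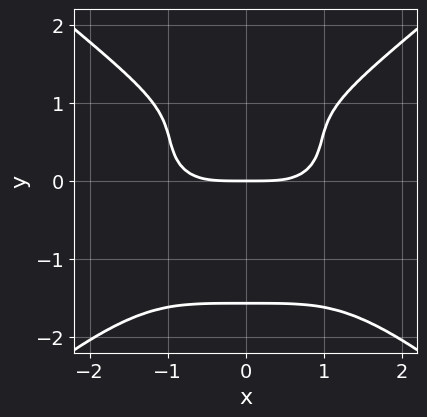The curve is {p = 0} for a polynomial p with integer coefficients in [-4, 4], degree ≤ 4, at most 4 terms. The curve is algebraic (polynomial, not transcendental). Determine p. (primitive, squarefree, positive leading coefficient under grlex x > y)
x^4 - 2*y^4 + 3*y^2 - 3*y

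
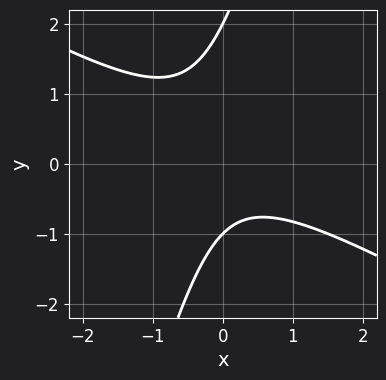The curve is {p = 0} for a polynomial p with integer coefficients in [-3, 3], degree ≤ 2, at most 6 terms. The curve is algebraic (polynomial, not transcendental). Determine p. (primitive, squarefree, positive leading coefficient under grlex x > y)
2*x^2 + 3*x*y - y^2 + y + 2

1. deg p = 2. The shape is more complex than any degree-1 curve.
2. Checking where it meets the axes: it misses every integer gridline on the x-axis; among the integer gridlines, it crosses the y-axis at y ∈ {-1, 2}.
3. Putting this together gives p.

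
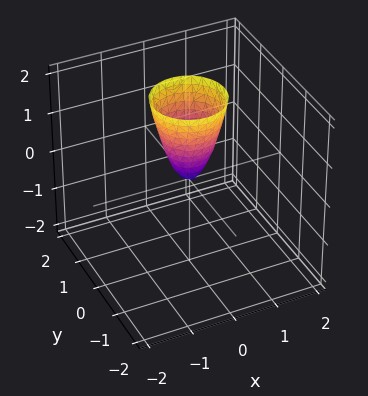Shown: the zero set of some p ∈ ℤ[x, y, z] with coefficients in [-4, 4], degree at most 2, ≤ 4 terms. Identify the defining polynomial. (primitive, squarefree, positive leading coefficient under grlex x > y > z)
(a) deg p = 2. A paraboloid; a quadric.
(b) Symmetry: the surface is invariant under rotation about z: p = q(x² + y², z).
(c) Against the integer gridlines: a circular section at z = 1 has radius between 0 and 1; it meets the y-axis at y = 0 (among the integer gridlines).
(d) Fitting integer coefficients to these (and the overall shape) gives p.

3*x^2 + 3*y^2 - z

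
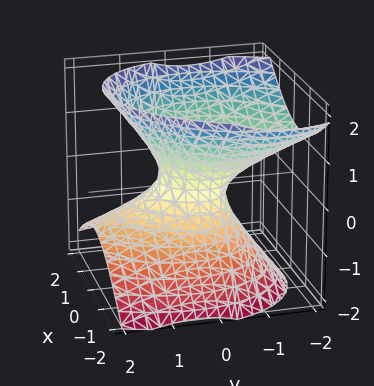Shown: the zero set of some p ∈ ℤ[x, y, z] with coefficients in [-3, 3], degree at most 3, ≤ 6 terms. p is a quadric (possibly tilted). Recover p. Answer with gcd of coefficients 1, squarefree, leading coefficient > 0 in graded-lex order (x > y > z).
3*x^2 - x*y + 2*y^2 + 2*y*z - 3*z^2 - 1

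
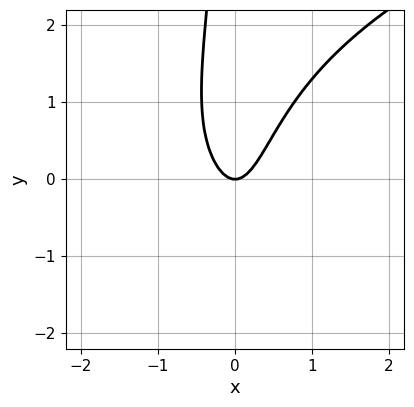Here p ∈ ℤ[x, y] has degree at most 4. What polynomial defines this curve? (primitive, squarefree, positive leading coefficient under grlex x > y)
x*y^2 - 3*x^2 + y

First, degree: a generic line meets the curve in up to 3 points, so deg p = 3.
Next, from the axis intercepts and sections: one y-axis crossing is at y = 0; one x-axis crossing is at x = 0.
Finally, together with the visible shape, these determine p as stated.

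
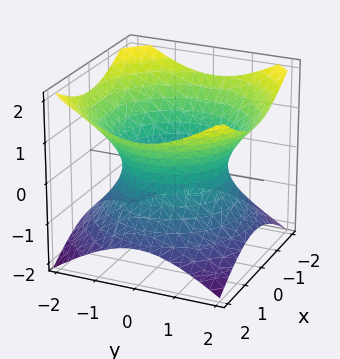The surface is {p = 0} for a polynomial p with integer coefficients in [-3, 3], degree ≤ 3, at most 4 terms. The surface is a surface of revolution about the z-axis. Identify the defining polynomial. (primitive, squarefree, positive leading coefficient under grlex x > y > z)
2*x^2 + 2*y^2 - 3*z^2 - 3

Degree: a generic line meets the surface in up to 2 points, so deg p = 2.
Symmetries: the z-axis is an axis of rotation, so x and y enter only as x² + y².
From the axis intercepts and sections: no z-intercept at any integer in the box; a circular section at z = 0 has radius between 1 and 2.
Together with the visible shape, these determine p as stated.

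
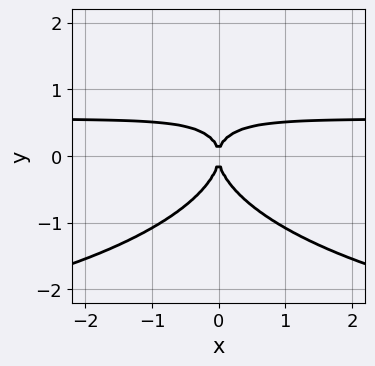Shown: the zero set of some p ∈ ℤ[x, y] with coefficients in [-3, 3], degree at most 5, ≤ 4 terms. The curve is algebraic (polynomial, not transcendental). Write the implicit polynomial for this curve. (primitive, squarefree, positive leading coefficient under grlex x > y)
First, the degree is 4 — no degree-3 curve has this shape.
Then, symmetries: the x ↦ −x reflection is a symmetry, so x appears only in even powers.
Then, against the integer gridlines: one x-axis crossing is at x = 0; it meets the y-axis at y = 0 (among the integer gridlines).
Finally, the integer polynomial consistent with all of this is the stated p.

x^2*y^2 + 3*y^4 + 3*x^2*y - 2*x^2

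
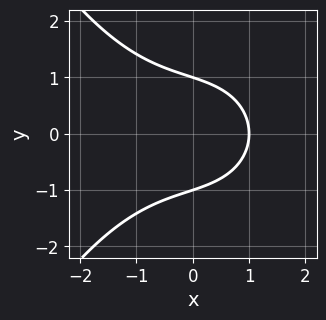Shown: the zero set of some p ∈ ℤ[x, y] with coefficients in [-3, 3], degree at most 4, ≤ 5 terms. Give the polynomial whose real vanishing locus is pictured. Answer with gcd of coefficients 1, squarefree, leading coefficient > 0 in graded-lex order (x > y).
x^3 + 3*y^2 + 2*x - 3

1. deg p = 3. The shape is more complex than any degree-2 curve.
2. Symmetries: it's symmetric under y → −y, forcing even powers of y.
3. Checking where it meets the axes: it crosses the x-axis at the gridline x = 1; the y-axis gridline crossings are at y ∈ {-1, 1}.
4. The integer polynomial consistent with all of this is the stated p.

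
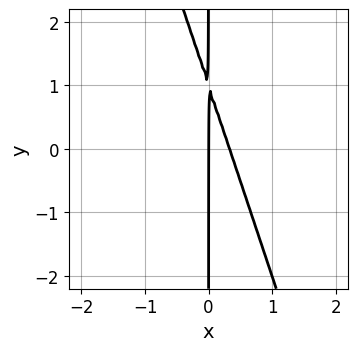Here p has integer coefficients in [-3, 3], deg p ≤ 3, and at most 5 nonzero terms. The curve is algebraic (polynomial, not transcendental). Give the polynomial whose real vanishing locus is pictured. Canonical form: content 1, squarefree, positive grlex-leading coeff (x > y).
3*x^2 + x*y - x

1. Degree: the shape is more complex than any degree-1 curve, so deg p = 2.
2. From the visible intercepts: it meets the x-axis at x = 0 (among the integer gridlines); the visible y-axis segment lies entirely on the curve.
3. Solving for integer coefficients yields p as stated.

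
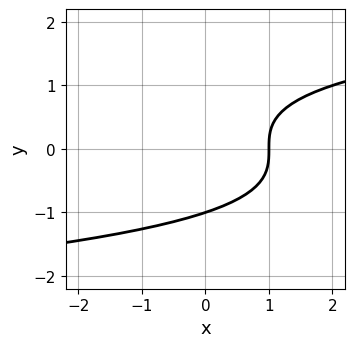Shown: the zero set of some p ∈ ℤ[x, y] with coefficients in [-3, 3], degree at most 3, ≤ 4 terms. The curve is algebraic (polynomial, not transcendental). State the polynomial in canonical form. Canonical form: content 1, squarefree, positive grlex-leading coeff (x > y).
deg p = 3.
Against the integer gridlines: one y-axis crossing is at y = -1; it crosses the x-axis at the gridline x = 1.
Solving for integer coefficients yields p as stated.

y^3 - x + 1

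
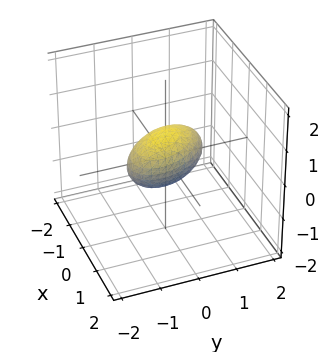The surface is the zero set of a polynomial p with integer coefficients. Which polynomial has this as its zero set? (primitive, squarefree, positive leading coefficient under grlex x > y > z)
1. Degree: no degree-1 surface has this shape, so deg p = 2.
2. From the visible intercepts: the y-axis gridline crossings are at y ∈ {-1, 1}.
3. Assembling these constraints gives the stated polynomial.

3*x^2 + 2*x*y - 2*x*z + 2*y^2 + 3*z^2 - 2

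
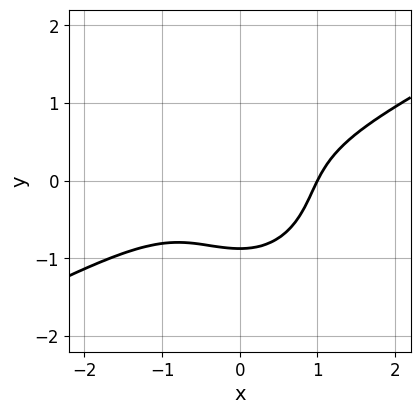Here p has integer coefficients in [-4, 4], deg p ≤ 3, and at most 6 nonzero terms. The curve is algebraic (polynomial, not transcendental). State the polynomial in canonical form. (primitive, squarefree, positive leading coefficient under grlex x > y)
2*x^3 - 3*x^2*y - 3*y^3 - 2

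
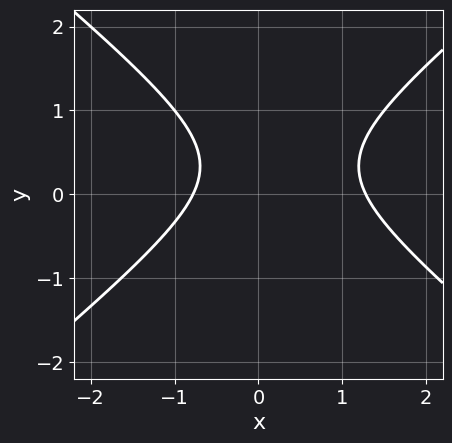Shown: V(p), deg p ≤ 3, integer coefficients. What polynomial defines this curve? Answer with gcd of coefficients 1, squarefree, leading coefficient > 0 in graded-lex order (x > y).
(a) The degree is 2 — a generic line meets the curve in up to 2 points.
(b) Checking where it meets the axes: the curve avoids every integer y-axis point in the box.
(c) Fitting integer coefficients to these (and the overall shape) gives p.

2*x^2 - 3*y^2 - x + 2*y - 2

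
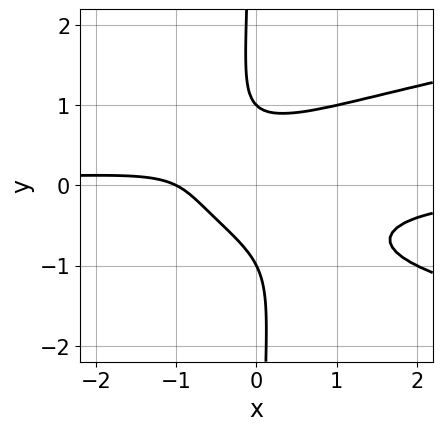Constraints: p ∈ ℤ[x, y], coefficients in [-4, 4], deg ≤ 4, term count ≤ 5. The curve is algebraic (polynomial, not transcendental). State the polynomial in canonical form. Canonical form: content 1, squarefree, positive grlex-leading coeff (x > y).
1. deg p = 4.
2. Checking where it meets the axes: the y-axis gridline crossings are at y ∈ {-1, 1}; it meets the x-axis at x = -1 (among the integer gridlines).
3. Together with the visible shape, these determine p as stated.

3*x*y^3 - 2*x^2*y + y^2 - x - 1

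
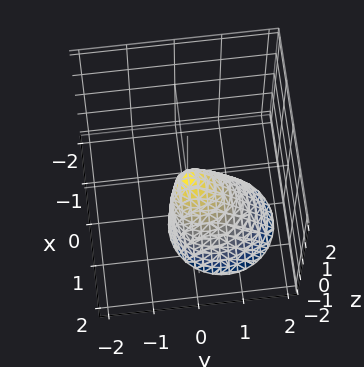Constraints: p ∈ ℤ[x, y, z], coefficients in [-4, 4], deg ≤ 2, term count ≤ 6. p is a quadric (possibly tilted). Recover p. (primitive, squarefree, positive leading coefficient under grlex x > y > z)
3*x^2 + x*z + 3*y^2 + 2*y*z + z

First, the degree is 2 — no degree-1 surface has this shape.
Next, from the axis intercepts and sections: it crosses the z-axis at the gridline z = 0; it meets the y-axis at y = 0 (among the integer gridlines); it meets the x-axis at x = 0 (among the integer gridlines).
Finally, together with the visible shape, these determine p as stated.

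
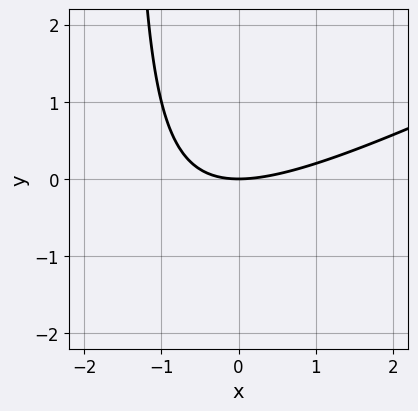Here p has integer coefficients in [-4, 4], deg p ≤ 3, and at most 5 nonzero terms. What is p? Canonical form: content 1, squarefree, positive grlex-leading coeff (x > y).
x^2 - 2*x*y - 3*y

The degree is 2 — a generic line meets the curve in up to 2 points.
Observable constraints: it meets the y-axis at y = 0 (among the integer gridlines); it meets the x-axis at x = 0 (among the integer gridlines).
Solving for integer coefficients yields p as stated.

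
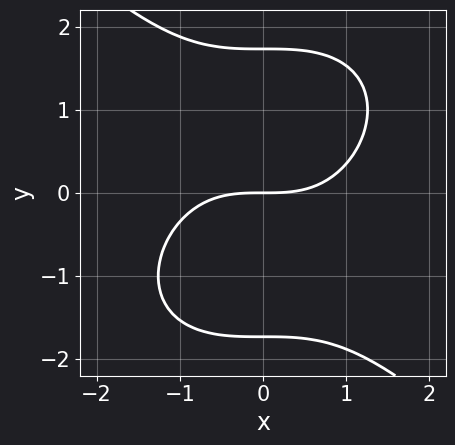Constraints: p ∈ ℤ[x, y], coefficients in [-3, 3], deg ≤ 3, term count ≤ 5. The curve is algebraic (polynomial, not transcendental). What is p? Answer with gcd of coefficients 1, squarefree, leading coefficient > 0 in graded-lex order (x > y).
deg p = 3. A generic line meets the curve in up to 3 points.
Checking where it meets the axes: it meets the x-axis at x = 0 (among the integer gridlines); it meets the y-axis at y = 0 (among the integer gridlines).
Solving for integer coefficients yields p as stated.

x^3 + y^3 - 3*y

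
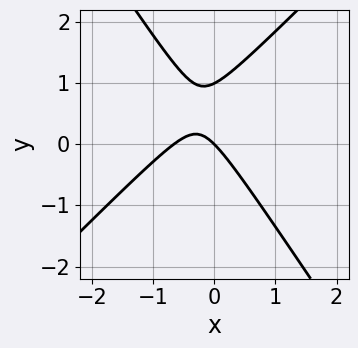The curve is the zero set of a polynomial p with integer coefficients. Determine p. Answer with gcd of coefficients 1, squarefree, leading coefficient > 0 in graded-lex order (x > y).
(a) The degree is 2 — no degree-1 curve has this shape.
(b) From the visible intercepts: it meets the x-axis at x = 0 (among the integer gridlines); among the integer gridlines, it crosses the y-axis at y ∈ {0, 1}.
(c) Putting this together gives p.

3*x^2 - x*y - 2*y^2 + 2*x + 2*y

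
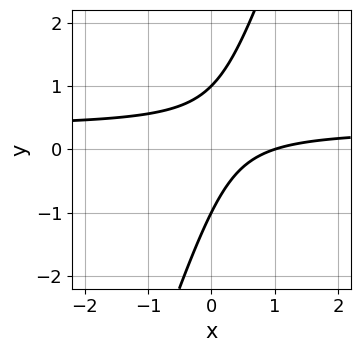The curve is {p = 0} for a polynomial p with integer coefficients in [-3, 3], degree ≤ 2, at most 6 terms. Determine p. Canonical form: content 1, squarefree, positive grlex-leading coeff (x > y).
3*x*y - y^2 - x + 1

First, degree: the shape is more complex than any degree-1 curve, so deg p = 2.
Next, from the axis intercepts and sections: the y-axis gridline crossings are at y ∈ {-1, 1}; it meets the x-axis at x = 1 (among the integer gridlines).
Finally, matching integer coefficients to the picture gives p.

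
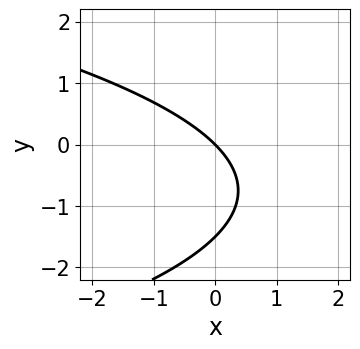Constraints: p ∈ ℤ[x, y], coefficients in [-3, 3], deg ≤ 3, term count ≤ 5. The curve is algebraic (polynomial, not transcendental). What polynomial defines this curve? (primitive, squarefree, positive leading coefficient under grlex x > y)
2*y^2 + 3*x + 3*y

(a) The degree is 2 — the shape is more complex than any degree-1 curve.
(b) From the axis intercepts and sections: it crosses the y-axis at the gridline y = 0; it meets the x-axis at x = 0 (among the integer gridlines).
(c) Assembling these constraints gives the stated polynomial.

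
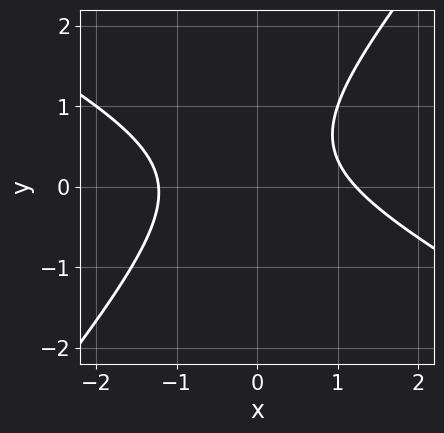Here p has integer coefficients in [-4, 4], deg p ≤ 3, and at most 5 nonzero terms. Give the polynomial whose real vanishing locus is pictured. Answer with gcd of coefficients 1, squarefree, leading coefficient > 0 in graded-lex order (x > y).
First, deg p = 2.
Then, reading off the gridlines: it misses every integer gridline on the y-axis.
Finally, matching integer coefficients to the picture gives p.

2*x^2 + 2*x*y - 3*y^2 + 2*y - 3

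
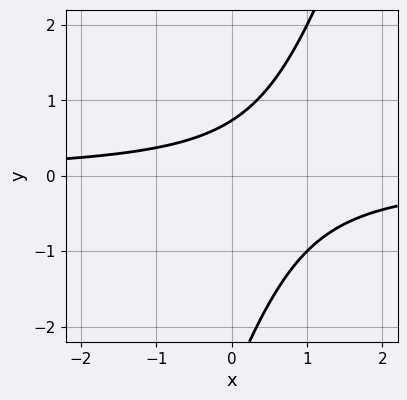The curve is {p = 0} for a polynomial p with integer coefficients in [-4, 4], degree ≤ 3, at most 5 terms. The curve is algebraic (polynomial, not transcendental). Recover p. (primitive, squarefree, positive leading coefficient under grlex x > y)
3*x*y - y^2 - 2*y + 2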